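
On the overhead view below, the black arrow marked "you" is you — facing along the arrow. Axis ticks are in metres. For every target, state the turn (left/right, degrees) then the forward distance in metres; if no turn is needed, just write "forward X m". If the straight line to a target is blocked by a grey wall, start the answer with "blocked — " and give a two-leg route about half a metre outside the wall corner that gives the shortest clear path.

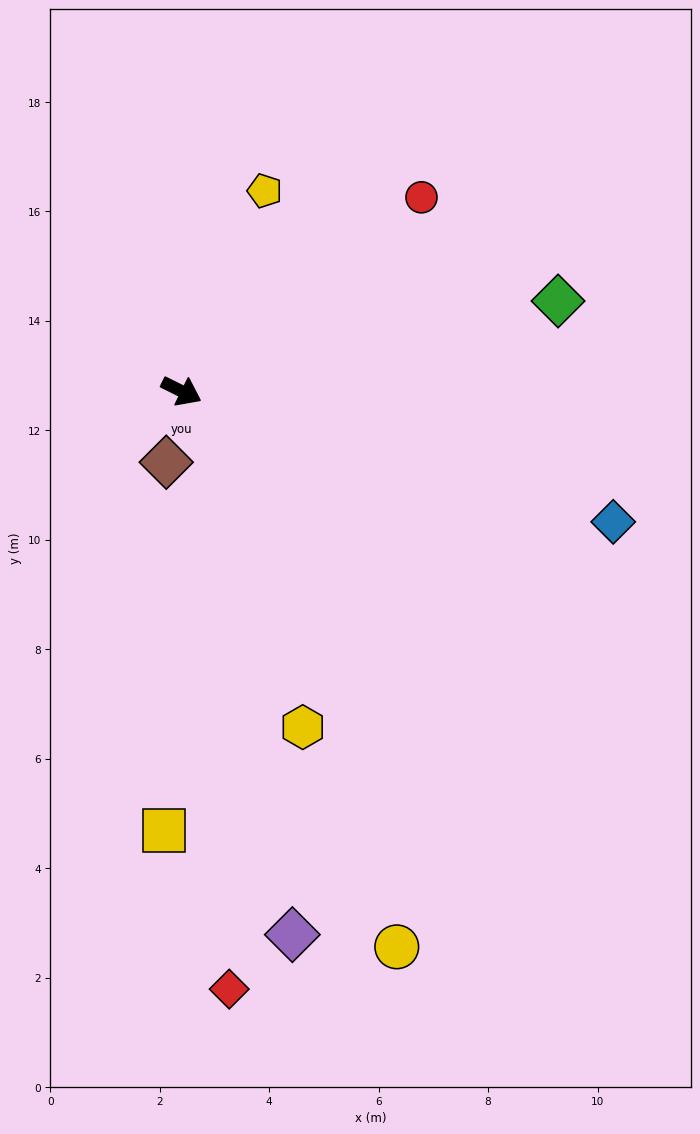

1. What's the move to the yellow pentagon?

turn left 94°, forward 4.0 m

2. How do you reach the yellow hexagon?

turn right 44°, forward 6.5 m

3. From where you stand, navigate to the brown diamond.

turn right 76°, forward 1.3 m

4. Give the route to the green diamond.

turn left 40°, forward 7.1 m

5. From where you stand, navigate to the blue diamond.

turn left 9°, forward 8.2 m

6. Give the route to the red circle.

turn left 65°, forward 5.6 m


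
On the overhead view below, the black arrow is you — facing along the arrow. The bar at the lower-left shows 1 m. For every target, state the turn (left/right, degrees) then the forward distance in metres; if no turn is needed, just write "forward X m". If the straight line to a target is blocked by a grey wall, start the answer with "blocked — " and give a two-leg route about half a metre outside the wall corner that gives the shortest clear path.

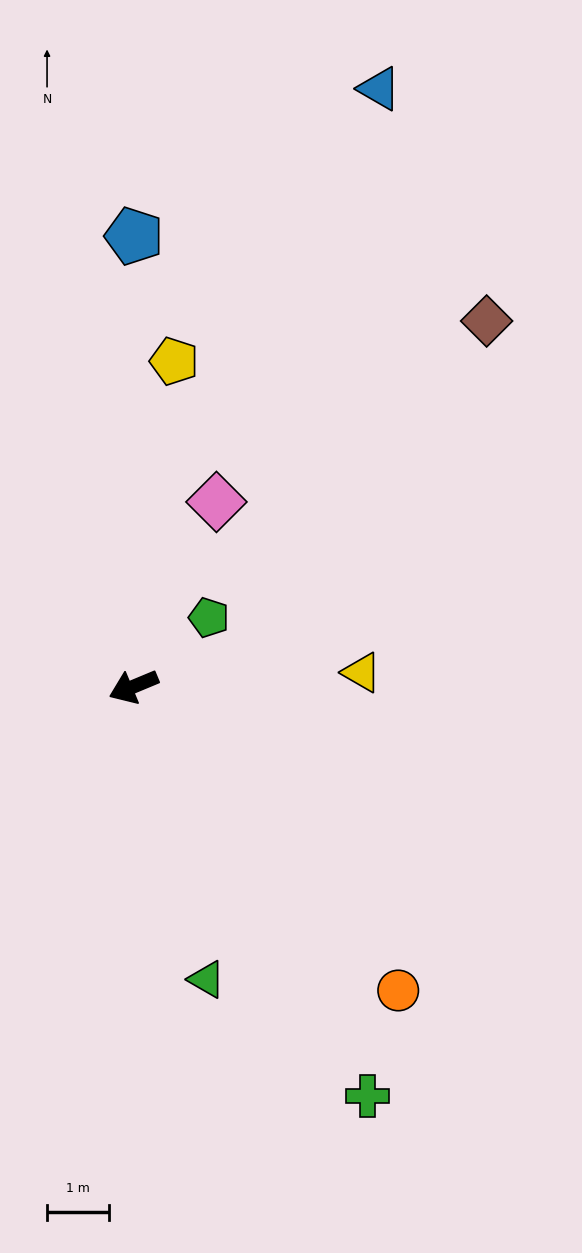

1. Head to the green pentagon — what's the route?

turn right 160°, forward 1.7 m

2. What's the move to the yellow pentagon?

turn right 120°, forward 5.3 m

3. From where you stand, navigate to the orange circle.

turn left 108°, forward 6.5 m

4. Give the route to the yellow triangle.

turn left 161°, forward 3.7 m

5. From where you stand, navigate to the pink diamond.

turn right 137°, forward 3.3 m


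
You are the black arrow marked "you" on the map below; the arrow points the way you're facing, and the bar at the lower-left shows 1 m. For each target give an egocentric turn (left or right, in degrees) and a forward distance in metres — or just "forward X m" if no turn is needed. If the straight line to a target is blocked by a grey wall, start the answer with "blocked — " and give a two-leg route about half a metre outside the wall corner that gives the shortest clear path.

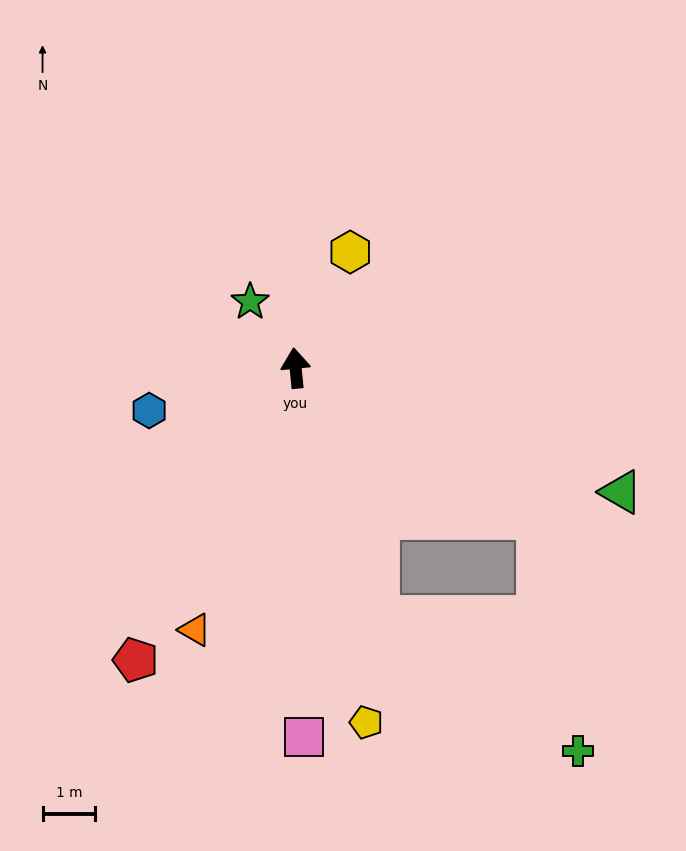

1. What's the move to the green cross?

blocked — turn right 168°, forward 5.0 m, then turn left 39°, forward 4.6 m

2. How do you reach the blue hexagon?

turn left 101°, forward 2.9 m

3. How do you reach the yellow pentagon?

turn right 174°, forward 6.9 m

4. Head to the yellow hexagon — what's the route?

turn right 31°, forward 2.4 m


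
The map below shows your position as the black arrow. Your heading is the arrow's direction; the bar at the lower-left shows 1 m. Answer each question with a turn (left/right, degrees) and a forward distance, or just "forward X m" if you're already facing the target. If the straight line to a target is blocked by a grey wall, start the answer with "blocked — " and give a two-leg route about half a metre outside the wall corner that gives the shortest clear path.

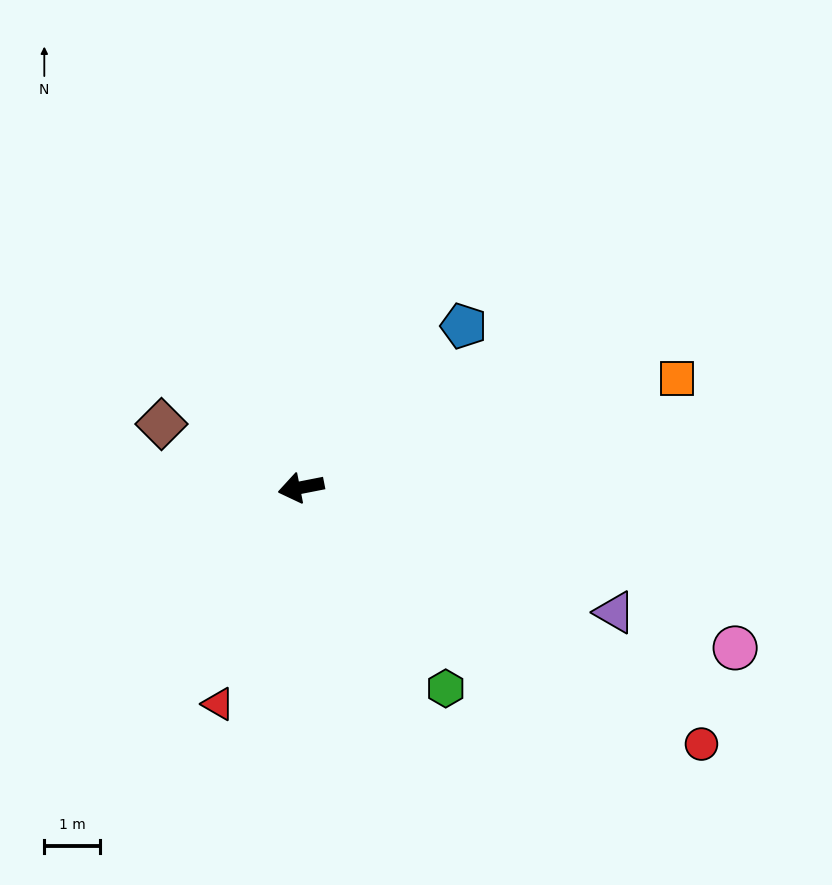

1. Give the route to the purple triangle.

turn left 147°, forward 6.1 m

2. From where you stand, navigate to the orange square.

turn right 175°, forward 7.1 m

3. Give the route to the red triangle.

turn left 58°, forward 4.2 m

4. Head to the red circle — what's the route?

turn left 136°, forward 8.6 m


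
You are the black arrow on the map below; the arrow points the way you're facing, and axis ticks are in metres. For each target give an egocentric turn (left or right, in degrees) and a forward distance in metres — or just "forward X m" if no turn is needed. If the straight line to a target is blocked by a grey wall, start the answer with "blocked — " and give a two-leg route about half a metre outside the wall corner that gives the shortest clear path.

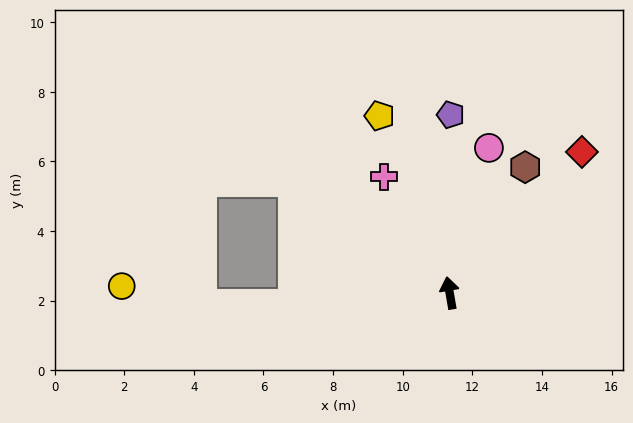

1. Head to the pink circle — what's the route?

turn right 25°, forward 4.3 m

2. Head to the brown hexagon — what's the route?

turn right 41°, forward 4.2 m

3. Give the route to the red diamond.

turn right 53°, forward 5.6 m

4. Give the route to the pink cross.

turn left 20°, forward 3.8 m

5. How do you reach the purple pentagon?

turn right 10°, forward 5.1 m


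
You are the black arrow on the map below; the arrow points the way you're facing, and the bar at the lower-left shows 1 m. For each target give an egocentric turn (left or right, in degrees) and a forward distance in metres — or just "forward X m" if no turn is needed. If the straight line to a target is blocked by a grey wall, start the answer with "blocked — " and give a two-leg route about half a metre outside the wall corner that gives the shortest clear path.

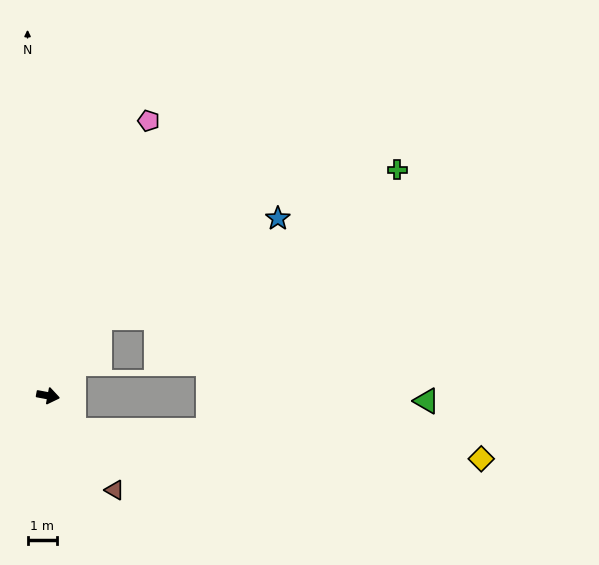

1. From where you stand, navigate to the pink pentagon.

turn left 81°, forward 10.0 m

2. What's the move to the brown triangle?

turn right 44°, forward 3.9 m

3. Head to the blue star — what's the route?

blocked — turn left 67°, forward 3.2 m, then turn right 27°, forward 7.0 m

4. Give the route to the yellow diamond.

blocked — turn right 42°, forward 1.5 m, then turn left 49°, forward 13.9 m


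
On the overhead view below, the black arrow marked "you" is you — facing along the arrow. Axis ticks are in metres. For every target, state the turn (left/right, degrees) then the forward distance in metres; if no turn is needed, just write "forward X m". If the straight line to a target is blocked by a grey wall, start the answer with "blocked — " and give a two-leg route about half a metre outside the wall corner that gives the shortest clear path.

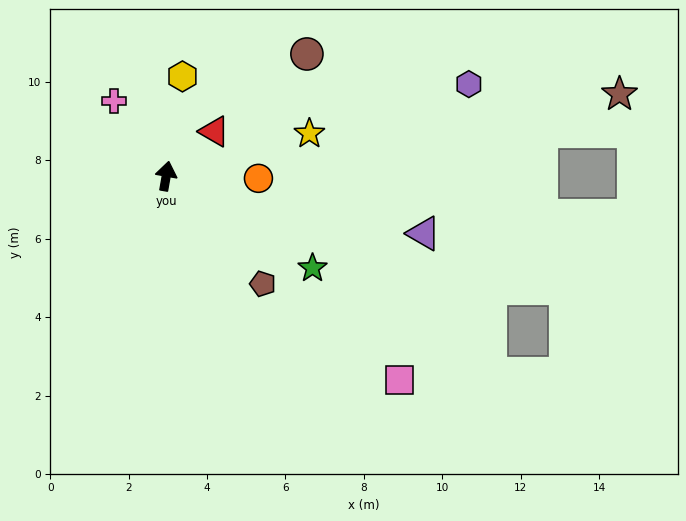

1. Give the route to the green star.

turn right 112°, forward 4.4 m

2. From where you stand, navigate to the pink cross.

turn left 45°, forward 2.3 m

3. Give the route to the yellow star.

turn right 64°, forward 3.8 m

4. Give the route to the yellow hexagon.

forward 2.6 m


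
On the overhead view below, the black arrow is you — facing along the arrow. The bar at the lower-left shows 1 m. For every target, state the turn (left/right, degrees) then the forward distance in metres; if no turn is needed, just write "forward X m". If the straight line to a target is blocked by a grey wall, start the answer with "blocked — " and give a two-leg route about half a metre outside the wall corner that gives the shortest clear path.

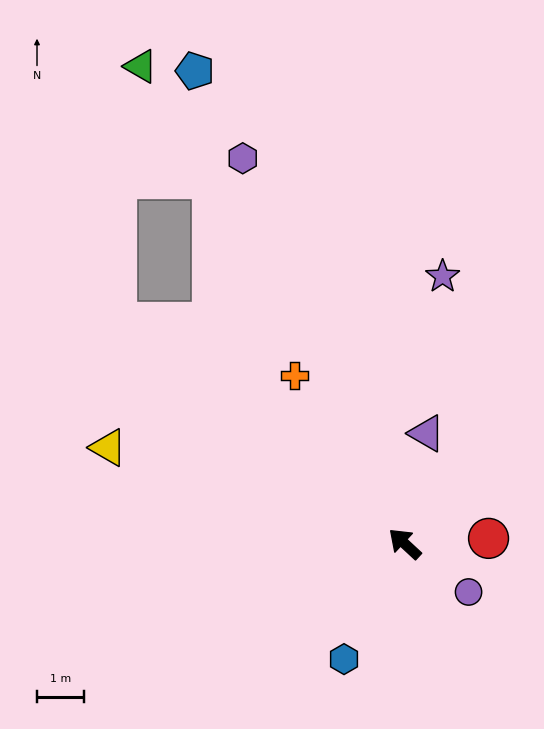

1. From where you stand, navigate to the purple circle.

turn right 174°, forward 1.7 m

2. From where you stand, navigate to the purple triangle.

turn right 58°, forward 2.4 m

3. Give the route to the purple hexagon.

turn right 24°, forward 8.9 m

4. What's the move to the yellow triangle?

turn left 25°, forward 6.6 m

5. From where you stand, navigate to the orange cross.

turn right 14°, forward 4.3 m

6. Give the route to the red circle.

turn right 134°, forward 1.8 m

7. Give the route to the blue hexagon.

turn left 105°, forward 2.8 m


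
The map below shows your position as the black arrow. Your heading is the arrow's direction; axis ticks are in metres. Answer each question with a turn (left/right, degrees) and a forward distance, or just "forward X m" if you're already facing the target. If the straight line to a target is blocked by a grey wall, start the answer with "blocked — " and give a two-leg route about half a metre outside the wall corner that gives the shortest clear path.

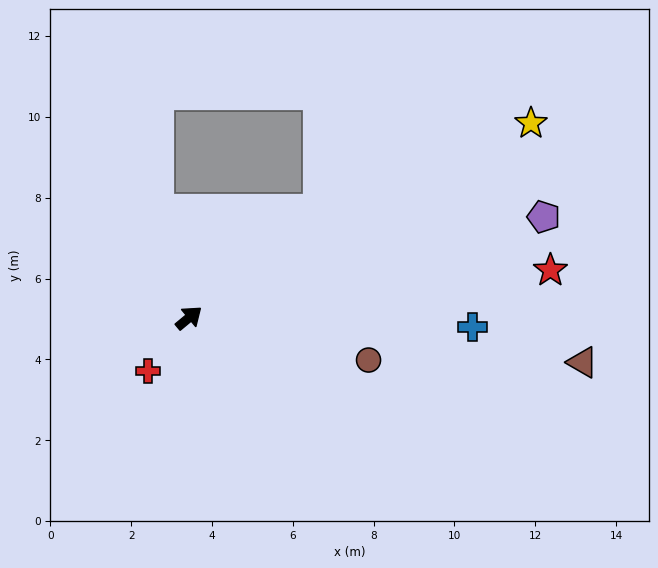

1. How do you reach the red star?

turn right 32°, forward 9.0 m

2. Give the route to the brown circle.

turn right 53°, forward 4.6 m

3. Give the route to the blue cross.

turn right 42°, forward 7.0 m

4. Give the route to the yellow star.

turn right 10°, forward 9.7 m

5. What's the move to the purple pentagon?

turn right 24°, forward 9.1 m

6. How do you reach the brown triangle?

turn right 46°, forward 9.8 m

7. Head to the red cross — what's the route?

turn right 167°, forward 1.7 m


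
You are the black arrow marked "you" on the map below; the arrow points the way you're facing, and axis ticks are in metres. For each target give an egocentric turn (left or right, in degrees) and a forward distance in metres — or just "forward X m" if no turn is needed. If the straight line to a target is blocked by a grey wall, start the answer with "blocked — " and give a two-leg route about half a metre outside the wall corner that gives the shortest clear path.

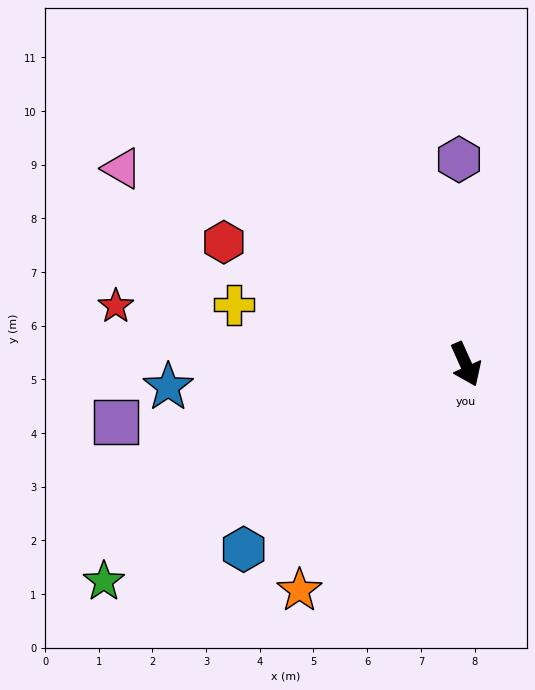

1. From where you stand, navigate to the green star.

turn right 83°, forward 7.9 m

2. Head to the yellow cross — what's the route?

turn right 129°, forward 4.5 m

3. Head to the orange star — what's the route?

turn right 61°, forward 5.2 m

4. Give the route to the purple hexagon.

turn left 158°, forward 3.8 m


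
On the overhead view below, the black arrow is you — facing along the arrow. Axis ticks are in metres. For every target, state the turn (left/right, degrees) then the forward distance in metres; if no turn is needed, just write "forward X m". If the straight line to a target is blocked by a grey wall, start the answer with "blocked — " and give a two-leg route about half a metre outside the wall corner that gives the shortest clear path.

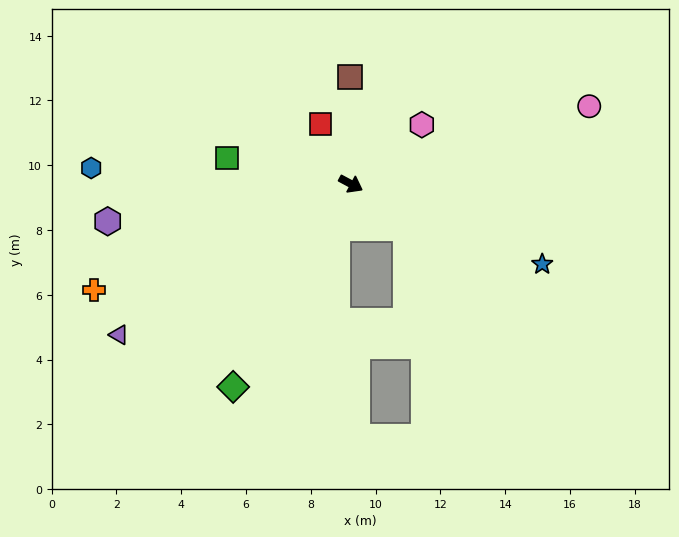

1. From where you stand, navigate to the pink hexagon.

turn left 68°, forward 2.9 m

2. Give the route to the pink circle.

turn left 46°, forward 7.7 m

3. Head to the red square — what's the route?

turn left 145°, forward 2.1 m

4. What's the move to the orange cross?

turn right 129°, forward 8.6 m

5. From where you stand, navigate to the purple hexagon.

turn right 143°, forward 7.6 m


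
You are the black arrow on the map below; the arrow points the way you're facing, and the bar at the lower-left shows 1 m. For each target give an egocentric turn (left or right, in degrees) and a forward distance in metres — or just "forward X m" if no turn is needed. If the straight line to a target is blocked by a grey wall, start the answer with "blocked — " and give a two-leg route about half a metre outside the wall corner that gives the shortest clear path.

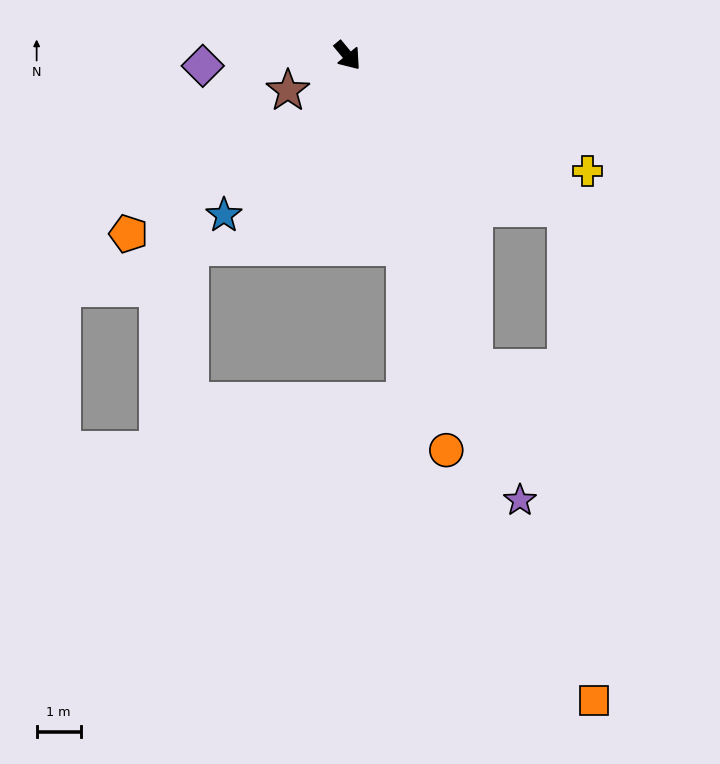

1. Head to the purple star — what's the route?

turn right 18°, forward 10.8 m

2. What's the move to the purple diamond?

turn right 126°, forward 3.3 m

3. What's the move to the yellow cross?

turn left 25°, forward 6.0 m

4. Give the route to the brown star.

turn right 99°, forward 1.6 m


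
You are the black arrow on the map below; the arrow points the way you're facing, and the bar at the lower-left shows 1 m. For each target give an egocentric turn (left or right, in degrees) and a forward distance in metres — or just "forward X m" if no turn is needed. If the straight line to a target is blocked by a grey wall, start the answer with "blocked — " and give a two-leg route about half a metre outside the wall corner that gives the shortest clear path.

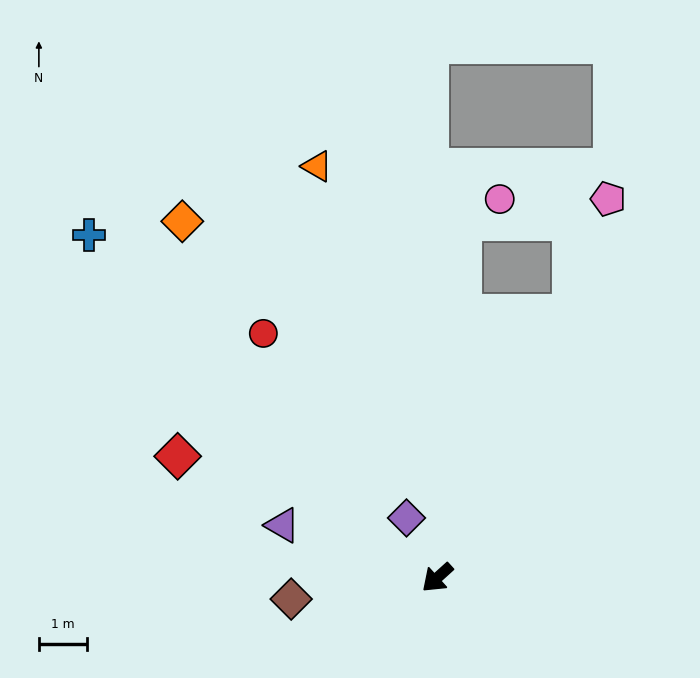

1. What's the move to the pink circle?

blocked — turn right 136°, forward 7.4 m, then turn right 58°, forward 0.9 m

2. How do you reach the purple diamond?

turn right 105°, forward 1.4 m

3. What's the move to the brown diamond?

turn right 34°, forward 3.1 m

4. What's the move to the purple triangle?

turn right 61°, forward 3.4 m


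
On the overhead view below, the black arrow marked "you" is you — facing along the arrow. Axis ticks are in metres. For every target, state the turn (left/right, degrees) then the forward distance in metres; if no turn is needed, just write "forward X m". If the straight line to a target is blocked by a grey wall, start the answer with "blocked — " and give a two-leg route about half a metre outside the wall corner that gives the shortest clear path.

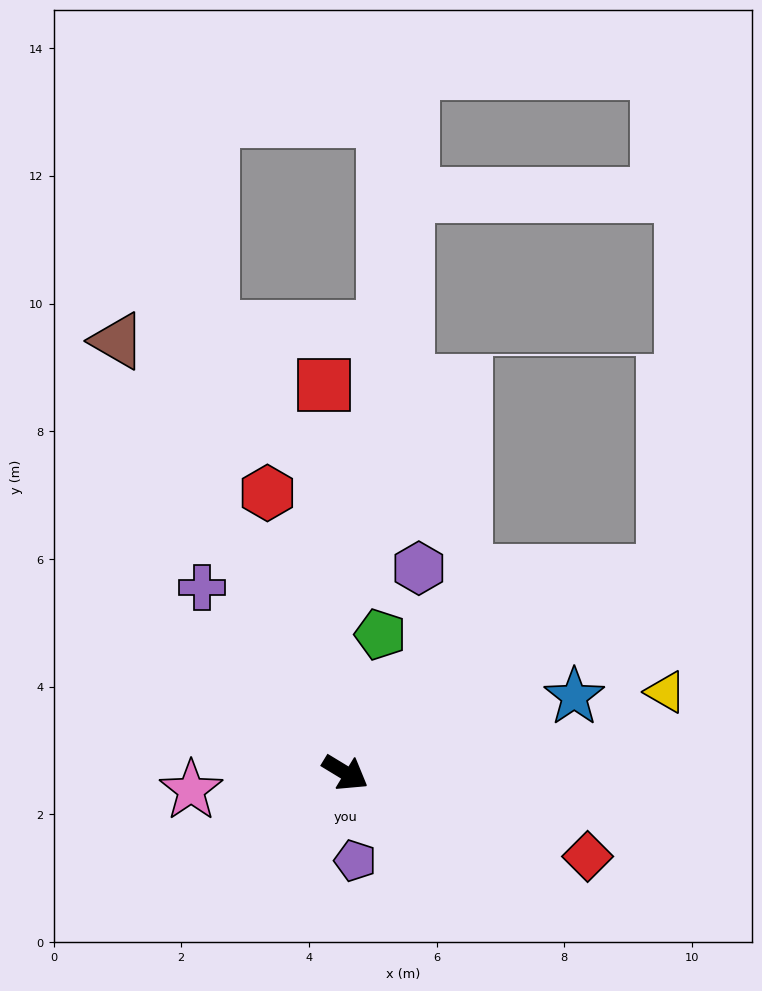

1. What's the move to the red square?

turn left 124°, forward 6.1 m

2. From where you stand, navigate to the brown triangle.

turn left 149°, forward 7.6 m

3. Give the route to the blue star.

turn left 50°, forward 3.8 m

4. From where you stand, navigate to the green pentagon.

turn left 107°, forward 2.2 m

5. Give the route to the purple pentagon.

turn right 52°, forward 1.4 m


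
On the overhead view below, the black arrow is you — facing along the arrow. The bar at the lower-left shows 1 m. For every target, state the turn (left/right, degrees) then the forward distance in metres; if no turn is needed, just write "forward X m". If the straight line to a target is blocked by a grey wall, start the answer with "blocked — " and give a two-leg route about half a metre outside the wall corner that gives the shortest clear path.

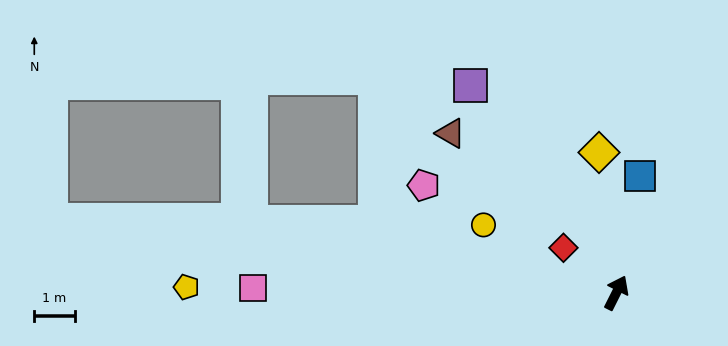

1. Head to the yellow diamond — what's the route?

turn left 34°, forward 3.5 m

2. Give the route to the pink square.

turn left 116°, forward 9.0 m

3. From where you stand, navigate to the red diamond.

turn left 76°, forward 1.7 m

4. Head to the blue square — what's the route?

turn left 15°, forward 3.0 m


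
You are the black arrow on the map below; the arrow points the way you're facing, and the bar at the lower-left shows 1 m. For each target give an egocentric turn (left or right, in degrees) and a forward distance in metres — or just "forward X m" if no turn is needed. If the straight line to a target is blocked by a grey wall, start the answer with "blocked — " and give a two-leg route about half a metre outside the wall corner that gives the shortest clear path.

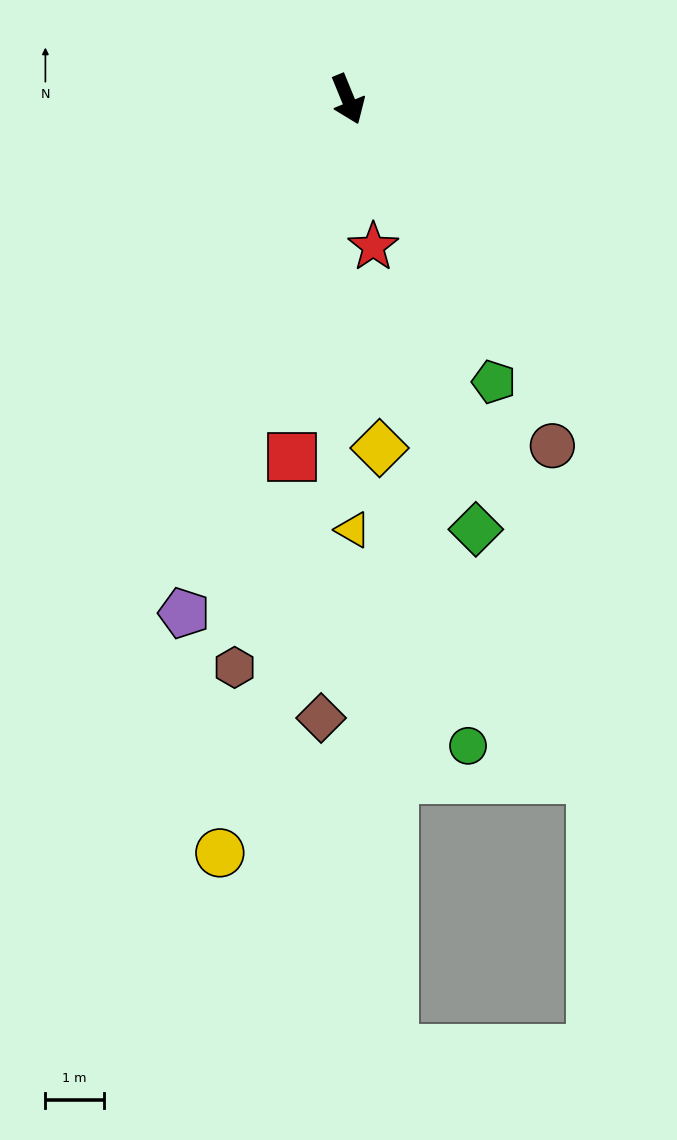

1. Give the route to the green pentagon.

turn left 5°, forward 5.4 m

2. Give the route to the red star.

turn right 13°, forward 2.6 m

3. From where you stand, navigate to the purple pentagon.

turn right 40°, forward 9.2 m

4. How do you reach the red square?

turn right 31°, forward 6.2 m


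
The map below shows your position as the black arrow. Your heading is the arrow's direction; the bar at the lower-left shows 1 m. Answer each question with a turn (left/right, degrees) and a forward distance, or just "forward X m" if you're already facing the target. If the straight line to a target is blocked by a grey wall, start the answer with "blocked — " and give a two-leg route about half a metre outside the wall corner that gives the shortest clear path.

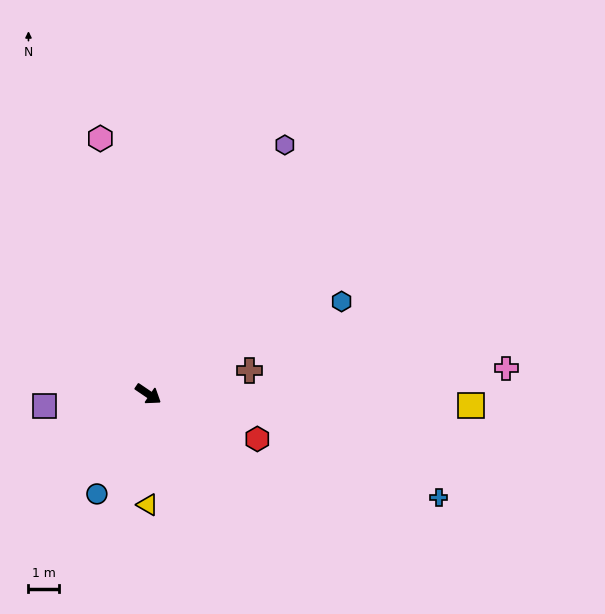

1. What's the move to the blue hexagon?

turn left 60°, forward 6.9 m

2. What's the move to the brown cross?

turn left 47°, forward 3.4 m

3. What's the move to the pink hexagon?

turn left 135°, forward 8.4 m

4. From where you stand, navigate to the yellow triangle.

turn right 56°, forward 3.6 m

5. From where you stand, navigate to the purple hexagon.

turn left 95°, forward 9.2 m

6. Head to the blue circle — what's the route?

turn right 83°, forward 3.6 m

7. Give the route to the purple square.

turn right 139°, forward 3.4 m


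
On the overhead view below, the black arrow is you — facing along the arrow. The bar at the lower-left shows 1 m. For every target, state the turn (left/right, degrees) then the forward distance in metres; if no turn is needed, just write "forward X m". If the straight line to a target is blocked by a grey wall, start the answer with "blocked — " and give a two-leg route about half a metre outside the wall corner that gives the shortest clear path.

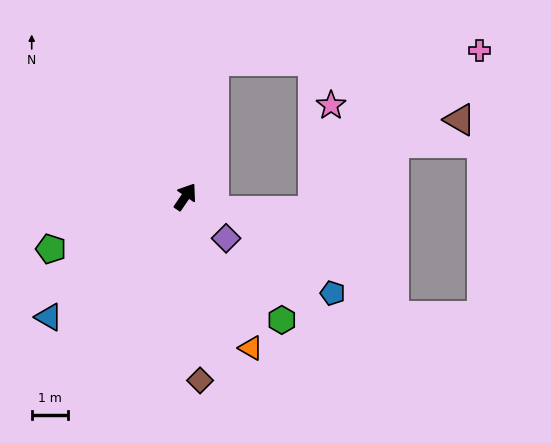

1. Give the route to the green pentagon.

turn left 145°, forward 4.0 m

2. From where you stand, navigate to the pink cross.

blocked — turn left 23°, forward 3.8 m, then turn right 77°, forward 7.3 m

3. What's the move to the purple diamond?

turn right 101°, forward 1.6 m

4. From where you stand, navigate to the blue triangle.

turn left 166°, forward 5.0 m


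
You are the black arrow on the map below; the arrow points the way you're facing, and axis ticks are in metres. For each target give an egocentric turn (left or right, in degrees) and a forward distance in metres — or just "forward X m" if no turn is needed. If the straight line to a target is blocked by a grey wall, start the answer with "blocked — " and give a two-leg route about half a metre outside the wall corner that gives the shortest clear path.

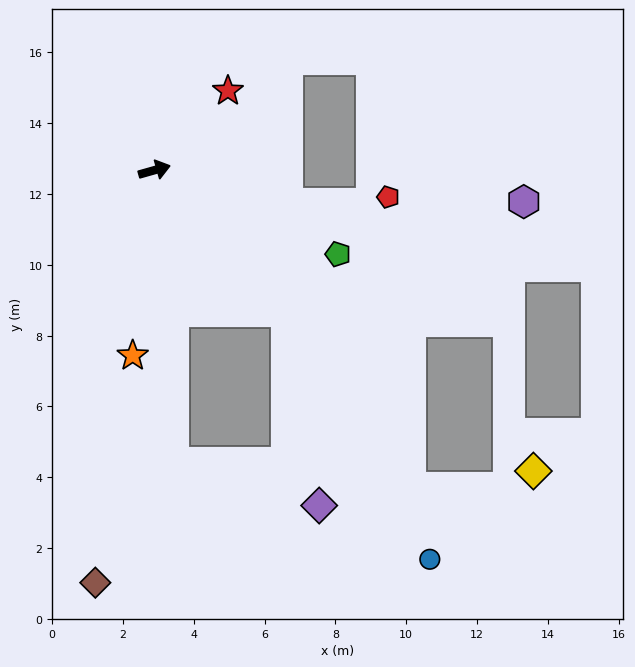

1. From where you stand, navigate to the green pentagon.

turn right 40°, forward 5.7 m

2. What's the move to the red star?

turn left 31°, forward 3.1 m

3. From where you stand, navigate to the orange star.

turn right 112°, forward 5.3 m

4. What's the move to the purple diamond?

blocked — turn right 63°, forward 5.5 m, then turn right 33°, forward 5.5 m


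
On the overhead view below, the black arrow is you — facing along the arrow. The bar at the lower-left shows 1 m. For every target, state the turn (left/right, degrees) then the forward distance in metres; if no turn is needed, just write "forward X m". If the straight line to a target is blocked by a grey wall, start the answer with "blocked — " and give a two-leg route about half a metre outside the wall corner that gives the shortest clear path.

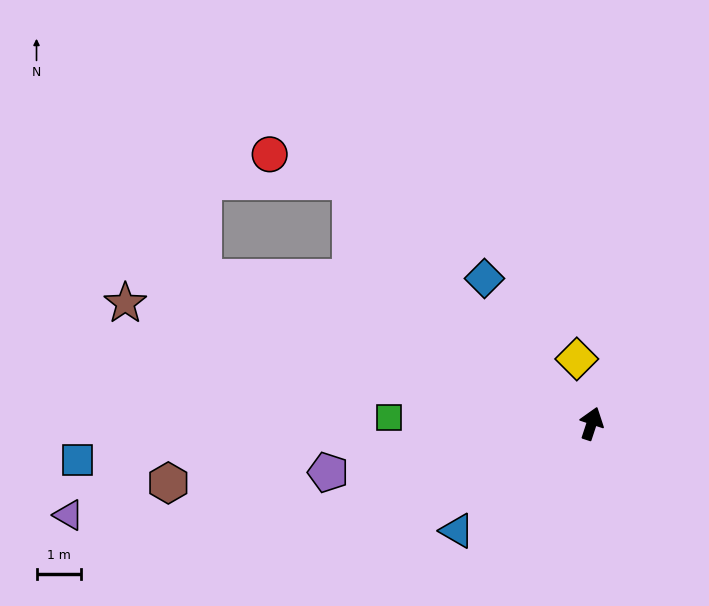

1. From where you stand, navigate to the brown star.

turn left 94°, forward 10.8 m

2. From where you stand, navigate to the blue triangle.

turn left 147°, forward 3.9 m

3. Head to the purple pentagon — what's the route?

turn left 119°, forward 6.0 m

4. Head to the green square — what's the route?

turn left 107°, forward 4.6 m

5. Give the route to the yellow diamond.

turn left 31°, forward 1.5 m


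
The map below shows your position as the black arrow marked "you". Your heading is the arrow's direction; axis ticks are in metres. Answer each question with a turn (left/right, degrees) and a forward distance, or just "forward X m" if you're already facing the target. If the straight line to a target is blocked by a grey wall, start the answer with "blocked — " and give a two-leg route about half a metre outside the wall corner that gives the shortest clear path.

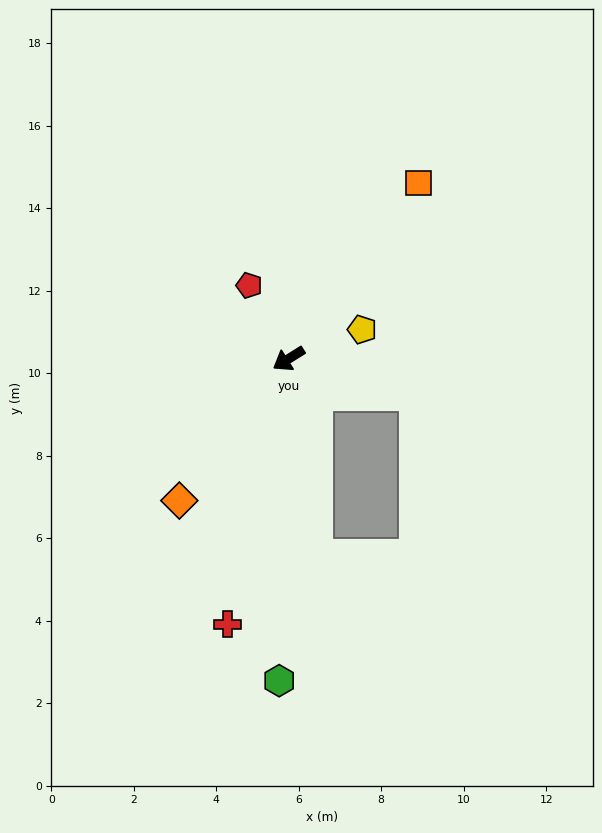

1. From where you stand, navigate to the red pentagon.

turn right 94°, forward 2.0 m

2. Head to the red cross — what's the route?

turn left 45°, forward 6.6 m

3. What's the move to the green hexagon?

turn left 56°, forward 7.8 m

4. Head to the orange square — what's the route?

turn right 158°, forward 5.3 m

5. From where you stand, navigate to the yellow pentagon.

turn left 170°, forward 1.9 m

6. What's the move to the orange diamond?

turn left 20°, forward 4.3 m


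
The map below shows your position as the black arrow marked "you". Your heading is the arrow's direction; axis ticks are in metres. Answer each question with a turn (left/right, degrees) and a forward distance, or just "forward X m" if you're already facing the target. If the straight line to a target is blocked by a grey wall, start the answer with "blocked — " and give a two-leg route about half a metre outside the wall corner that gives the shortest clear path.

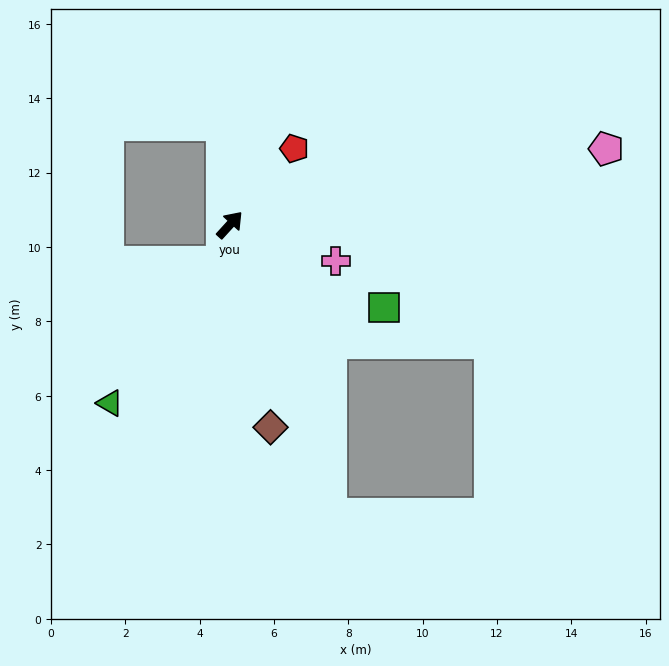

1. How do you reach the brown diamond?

turn right 126°, forward 5.6 m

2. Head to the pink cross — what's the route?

turn right 66°, forward 3.0 m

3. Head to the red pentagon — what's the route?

turn left 2°, forward 2.7 m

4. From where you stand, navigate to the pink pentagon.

turn right 36°, forward 10.3 m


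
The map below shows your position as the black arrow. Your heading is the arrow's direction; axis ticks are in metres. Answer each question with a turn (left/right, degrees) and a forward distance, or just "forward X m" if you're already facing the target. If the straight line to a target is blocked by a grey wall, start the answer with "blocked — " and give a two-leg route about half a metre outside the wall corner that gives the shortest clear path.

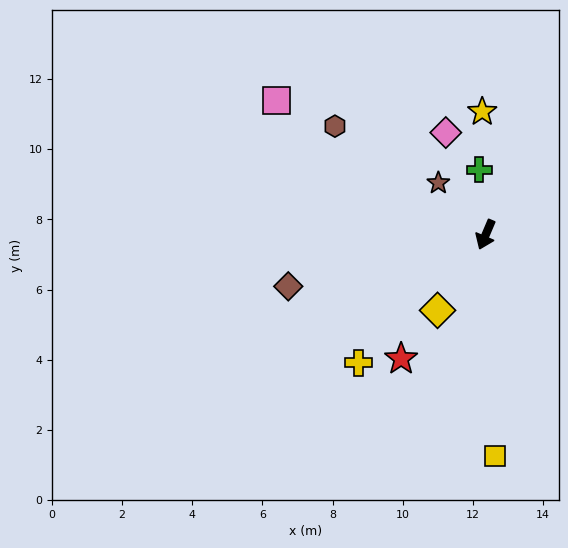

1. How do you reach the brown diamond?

turn right 52°, forward 5.8 m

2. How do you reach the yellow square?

turn left 25°, forward 6.3 m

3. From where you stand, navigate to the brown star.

turn right 114°, forward 2.0 m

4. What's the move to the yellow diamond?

turn right 9°, forward 2.6 m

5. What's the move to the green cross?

turn right 151°, forward 1.9 m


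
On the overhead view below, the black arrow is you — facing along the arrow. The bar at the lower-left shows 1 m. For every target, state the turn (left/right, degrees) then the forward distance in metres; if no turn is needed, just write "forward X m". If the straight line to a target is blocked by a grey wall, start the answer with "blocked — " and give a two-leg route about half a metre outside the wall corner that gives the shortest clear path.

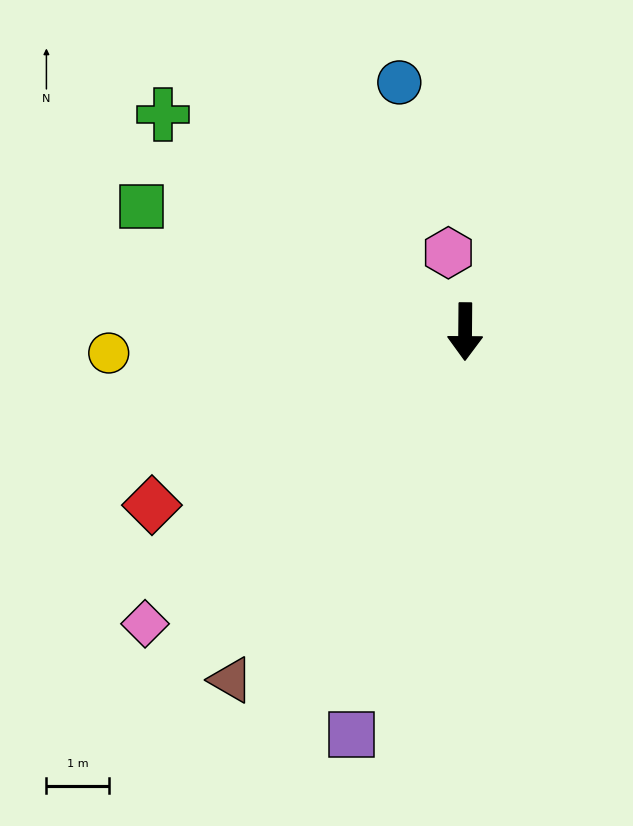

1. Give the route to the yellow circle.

turn right 86°, forward 5.7 m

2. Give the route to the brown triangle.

turn right 33°, forward 6.7 m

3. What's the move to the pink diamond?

turn right 47°, forward 7.0 m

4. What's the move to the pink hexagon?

turn right 168°, forward 1.3 m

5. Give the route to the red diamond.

turn right 61°, forward 5.7 m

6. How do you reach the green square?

turn right 111°, forward 5.6 m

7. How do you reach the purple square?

turn right 15°, forward 6.7 m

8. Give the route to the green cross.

turn right 125°, forward 6.0 m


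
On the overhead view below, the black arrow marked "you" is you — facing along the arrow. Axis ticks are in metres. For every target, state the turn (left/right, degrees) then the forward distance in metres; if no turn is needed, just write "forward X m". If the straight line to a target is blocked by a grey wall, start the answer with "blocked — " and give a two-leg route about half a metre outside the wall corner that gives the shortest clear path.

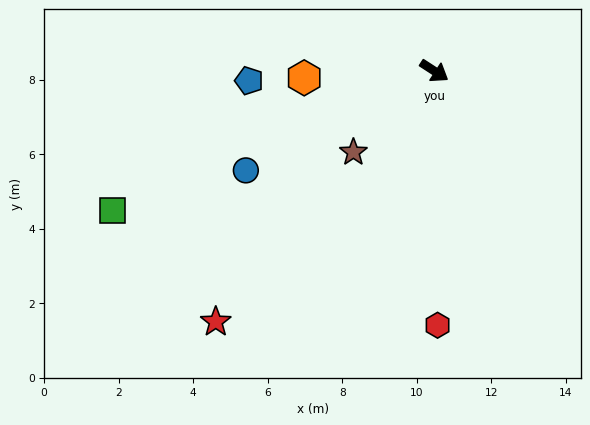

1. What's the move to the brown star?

turn right 102°, forward 3.1 m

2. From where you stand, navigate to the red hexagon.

turn right 56°, forward 6.8 m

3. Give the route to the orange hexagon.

turn right 144°, forward 3.5 m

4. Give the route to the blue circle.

turn right 119°, forward 5.7 m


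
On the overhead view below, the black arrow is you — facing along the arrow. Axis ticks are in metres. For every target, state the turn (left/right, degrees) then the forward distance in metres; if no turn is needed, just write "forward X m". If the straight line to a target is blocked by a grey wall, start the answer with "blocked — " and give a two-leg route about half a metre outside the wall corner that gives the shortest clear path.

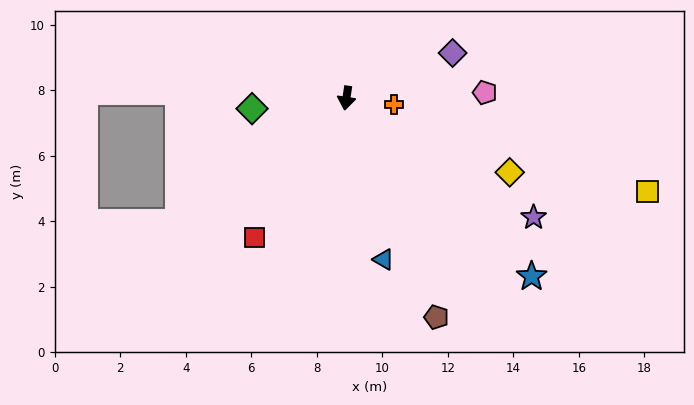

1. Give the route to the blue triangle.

turn left 21°, forward 5.1 m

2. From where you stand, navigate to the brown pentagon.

turn left 31°, forward 7.2 m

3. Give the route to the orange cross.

turn left 91°, forward 1.5 m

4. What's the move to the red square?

turn right 25°, forward 5.1 m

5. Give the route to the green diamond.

turn right 75°, forward 2.9 m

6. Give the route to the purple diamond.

turn left 122°, forward 3.5 m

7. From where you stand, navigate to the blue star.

turn left 55°, forward 7.8 m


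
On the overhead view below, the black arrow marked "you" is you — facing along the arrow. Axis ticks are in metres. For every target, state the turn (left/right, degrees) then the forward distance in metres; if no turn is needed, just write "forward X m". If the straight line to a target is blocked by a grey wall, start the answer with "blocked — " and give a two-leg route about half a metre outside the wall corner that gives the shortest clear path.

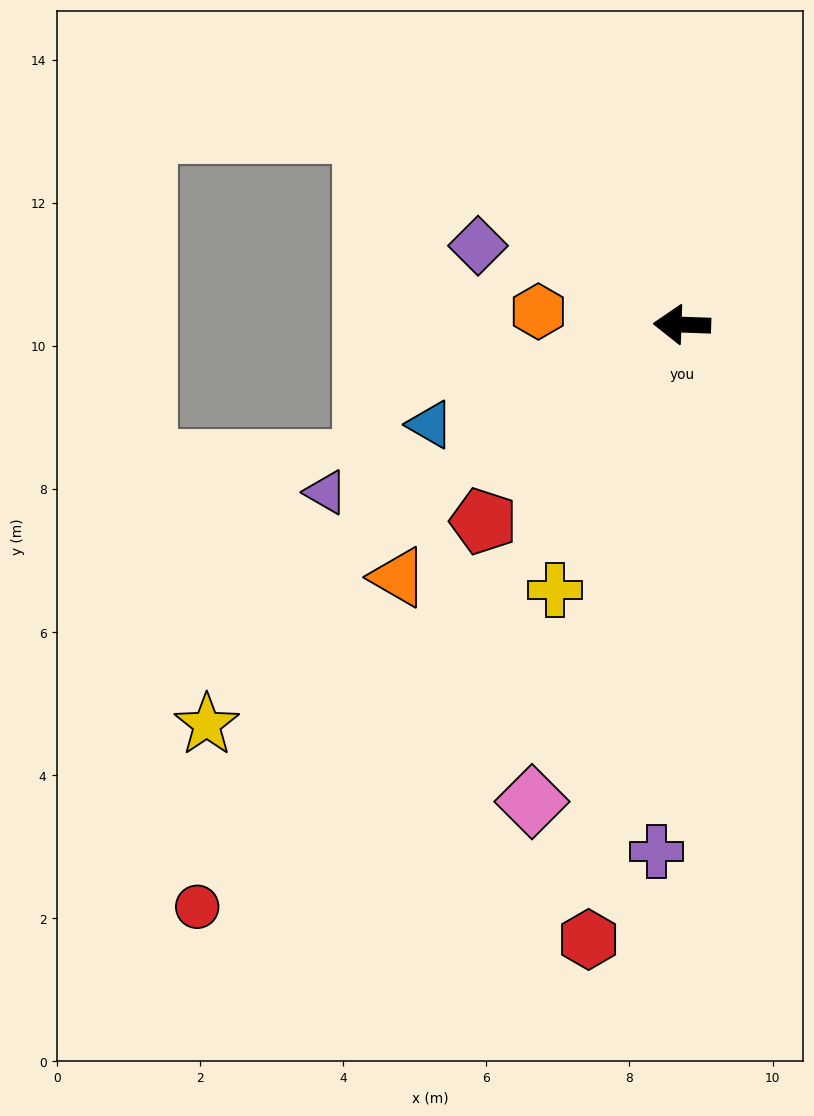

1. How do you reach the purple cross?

turn left 89°, forward 7.4 m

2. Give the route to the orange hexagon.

turn right 3°, forward 2.0 m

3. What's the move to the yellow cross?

turn left 66°, forward 4.1 m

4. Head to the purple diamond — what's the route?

turn right 19°, forward 3.1 m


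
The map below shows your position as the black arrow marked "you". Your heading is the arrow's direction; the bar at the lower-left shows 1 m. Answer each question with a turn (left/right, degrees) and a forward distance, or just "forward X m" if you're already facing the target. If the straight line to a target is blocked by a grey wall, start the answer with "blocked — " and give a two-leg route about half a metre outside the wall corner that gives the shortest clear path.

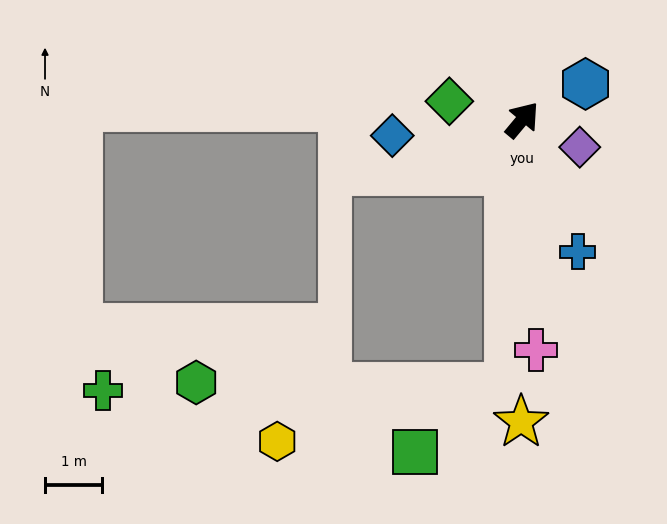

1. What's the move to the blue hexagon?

turn right 21°, forward 1.3 m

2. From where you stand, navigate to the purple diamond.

turn right 76°, forward 1.1 m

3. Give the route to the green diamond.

turn left 116°, forward 1.3 m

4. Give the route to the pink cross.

turn right 137°, forward 4.0 m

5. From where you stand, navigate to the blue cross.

turn right 117°, forward 2.5 m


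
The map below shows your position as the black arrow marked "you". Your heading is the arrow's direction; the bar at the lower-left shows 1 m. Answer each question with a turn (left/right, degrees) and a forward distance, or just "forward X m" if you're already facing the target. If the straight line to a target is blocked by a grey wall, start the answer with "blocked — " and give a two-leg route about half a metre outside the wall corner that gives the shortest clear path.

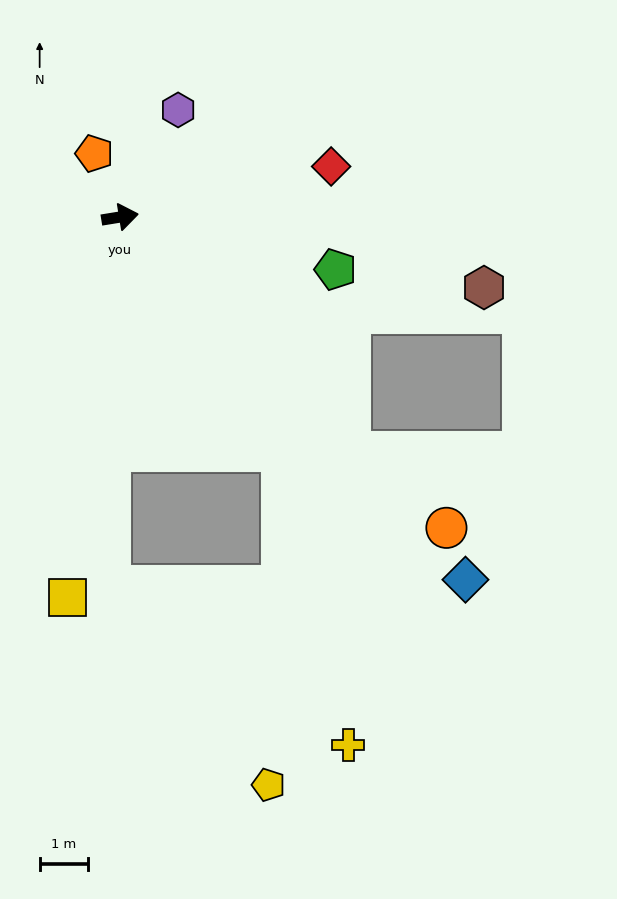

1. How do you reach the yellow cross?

blocked — turn right 64°, forward 5.8 m, then turn right 23°, forward 6.2 m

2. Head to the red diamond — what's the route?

turn left 4°, forward 4.5 m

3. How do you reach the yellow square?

turn right 107°, forward 7.9 m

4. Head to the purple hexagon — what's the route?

turn left 52°, forward 2.5 m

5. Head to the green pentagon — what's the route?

turn right 23°, forward 4.6 m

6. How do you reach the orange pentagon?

turn left 103°, forward 1.4 m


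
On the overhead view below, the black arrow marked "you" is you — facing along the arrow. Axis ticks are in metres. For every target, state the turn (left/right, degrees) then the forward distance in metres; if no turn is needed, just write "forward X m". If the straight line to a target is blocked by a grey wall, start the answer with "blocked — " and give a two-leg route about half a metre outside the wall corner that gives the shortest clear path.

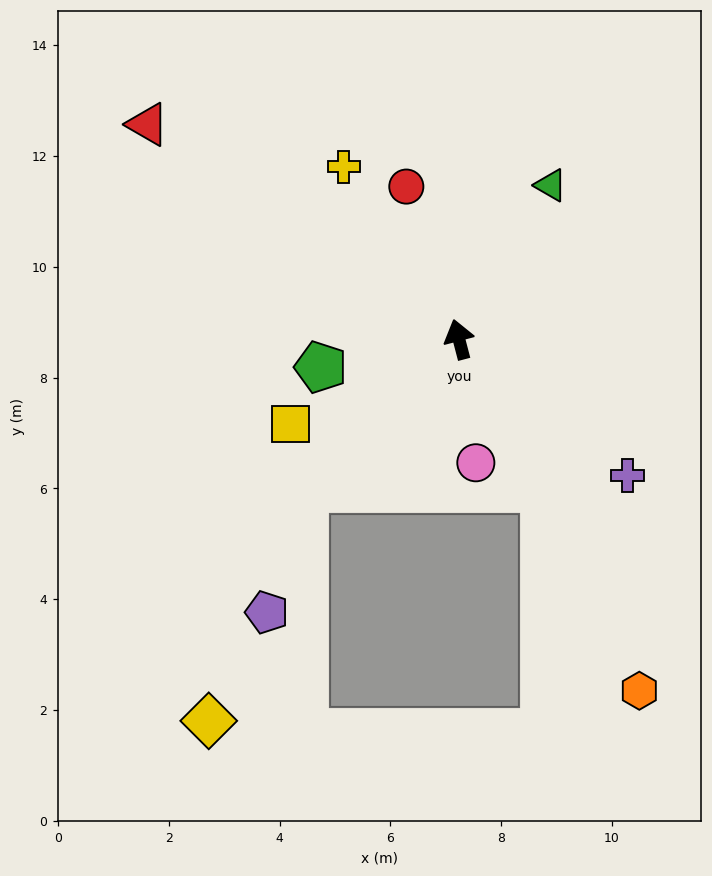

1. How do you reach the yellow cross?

turn left 19°, forward 3.7 m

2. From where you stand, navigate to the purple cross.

turn right 144°, forward 3.9 m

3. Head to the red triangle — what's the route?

turn left 41°, forward 6.8 m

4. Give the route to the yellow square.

turn left 102°, forward 3.4 m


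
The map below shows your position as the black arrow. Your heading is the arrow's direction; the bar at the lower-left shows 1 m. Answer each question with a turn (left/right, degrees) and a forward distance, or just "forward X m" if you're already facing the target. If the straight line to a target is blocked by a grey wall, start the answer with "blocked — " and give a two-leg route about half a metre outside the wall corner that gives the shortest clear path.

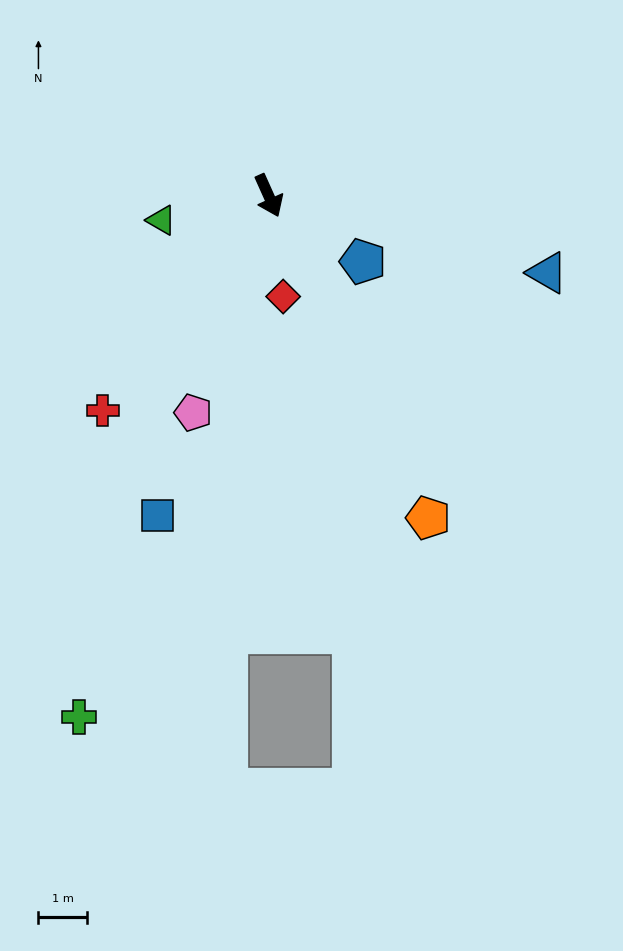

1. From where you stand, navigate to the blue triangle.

turn left 50°, forward 5.9 m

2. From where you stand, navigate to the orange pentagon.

turn left 2°, forward 7.4 m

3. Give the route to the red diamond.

turn right 16°, forward 2.1 m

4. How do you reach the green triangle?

turn right 101°, forward 2.3 m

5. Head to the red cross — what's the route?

turn right 62°, forward 5.6 m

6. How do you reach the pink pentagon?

turn right 43°, forward 4.7 m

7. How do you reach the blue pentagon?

turn left 31°, forward 2.4 m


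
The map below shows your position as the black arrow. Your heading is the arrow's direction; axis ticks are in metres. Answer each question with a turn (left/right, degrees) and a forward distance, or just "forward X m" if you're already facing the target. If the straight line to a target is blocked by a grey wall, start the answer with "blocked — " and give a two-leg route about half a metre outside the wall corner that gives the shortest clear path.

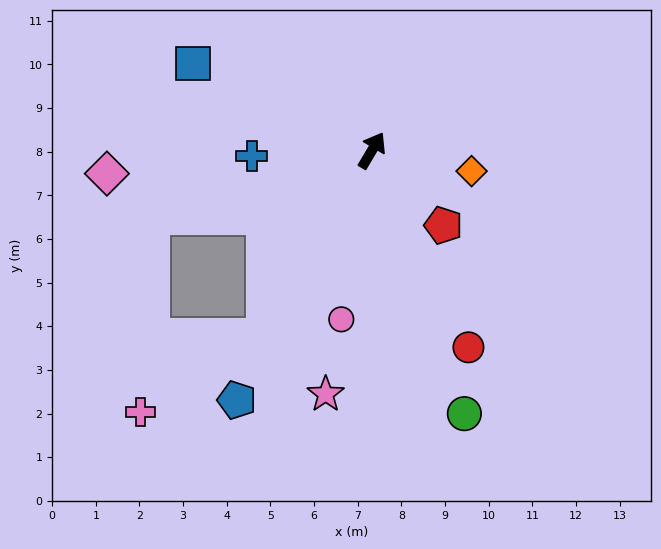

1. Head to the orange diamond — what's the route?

turn right 71°, forward 2.3 m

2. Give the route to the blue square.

turn left 95°, forward 4.6 m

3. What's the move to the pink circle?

turn right 160°, forward 3.9 m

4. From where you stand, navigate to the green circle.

turn right 130°, forward 6.4 m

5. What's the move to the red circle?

turn right 123°, forward 5.0 m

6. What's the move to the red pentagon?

turn right 106°, forward 2.4 m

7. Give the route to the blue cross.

turn left 123°, forward 2.8 m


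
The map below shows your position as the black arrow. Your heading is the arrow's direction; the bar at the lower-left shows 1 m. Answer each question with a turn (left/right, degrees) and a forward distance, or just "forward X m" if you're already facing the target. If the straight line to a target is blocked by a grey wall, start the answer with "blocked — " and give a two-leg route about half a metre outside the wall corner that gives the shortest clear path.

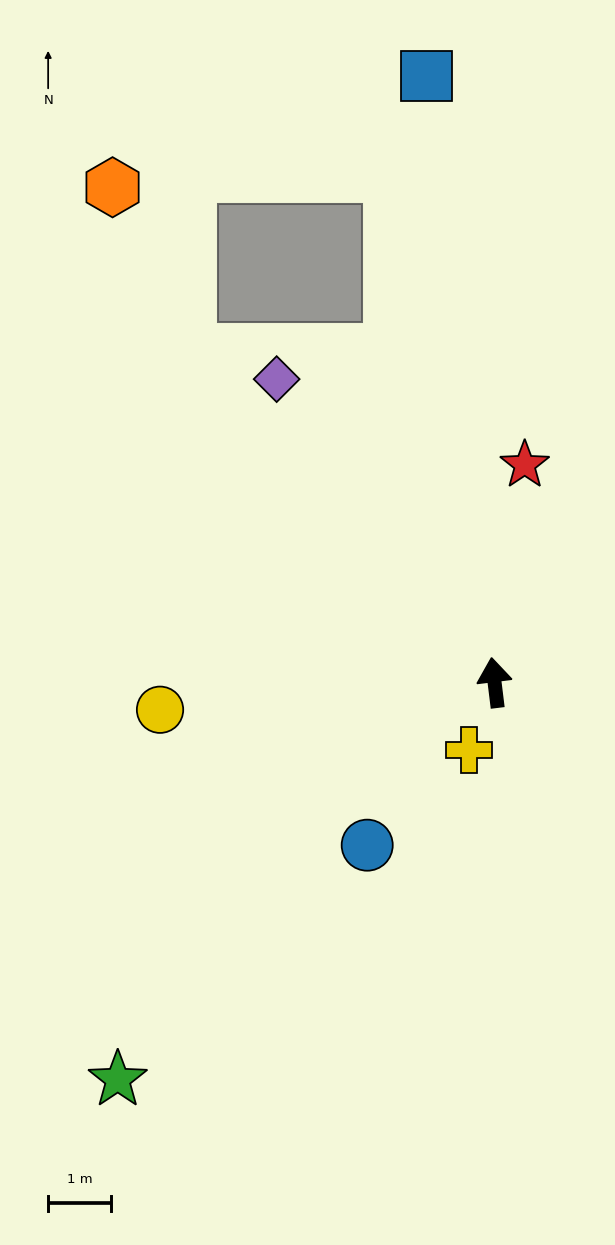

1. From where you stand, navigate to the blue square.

forward 9.8 m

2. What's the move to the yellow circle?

turn left 88°, forward 5.4 m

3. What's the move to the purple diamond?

turn left 29°, forward 6.0 m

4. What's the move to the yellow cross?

turn left 152°, forward 1.2 m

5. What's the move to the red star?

turn right 15°, forward 3.5 m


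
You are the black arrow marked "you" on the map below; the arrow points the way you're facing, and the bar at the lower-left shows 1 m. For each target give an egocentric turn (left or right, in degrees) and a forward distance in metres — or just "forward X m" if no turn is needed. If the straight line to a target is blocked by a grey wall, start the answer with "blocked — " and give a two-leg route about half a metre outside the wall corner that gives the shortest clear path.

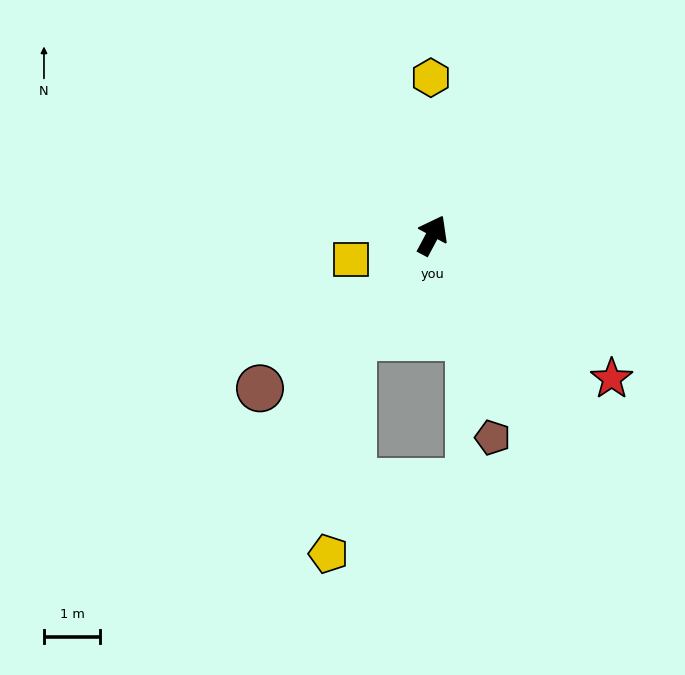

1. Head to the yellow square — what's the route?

turn left 134°, forward 1.5 m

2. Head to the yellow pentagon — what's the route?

blocked — turn left 170°, forward 2.3 m, then turn left 32°, forward 3.9 m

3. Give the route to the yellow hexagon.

turn left 29°, forward 2.8 m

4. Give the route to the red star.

turn right 101°, forward 4.1 m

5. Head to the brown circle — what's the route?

turn left 160°, forward 4.1 m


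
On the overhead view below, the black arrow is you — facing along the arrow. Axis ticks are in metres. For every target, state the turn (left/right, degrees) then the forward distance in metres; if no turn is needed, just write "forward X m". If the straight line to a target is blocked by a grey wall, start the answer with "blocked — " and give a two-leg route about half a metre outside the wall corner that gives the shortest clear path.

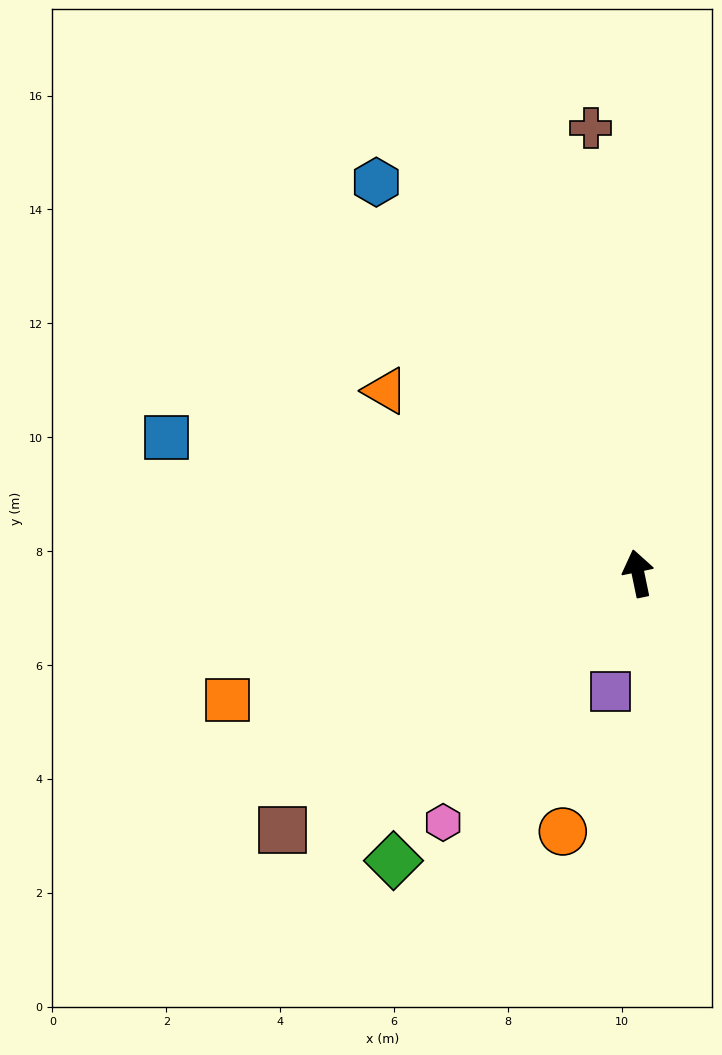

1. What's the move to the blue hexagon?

turn left 22°, forward 8.3 m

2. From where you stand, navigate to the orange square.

turn left 95°, forward 7.5 m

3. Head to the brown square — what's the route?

turn left 114°, forward 7.7 m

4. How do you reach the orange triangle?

turn left 42°, forward 5.5 m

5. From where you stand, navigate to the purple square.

turn left 155°, forward 2.1 m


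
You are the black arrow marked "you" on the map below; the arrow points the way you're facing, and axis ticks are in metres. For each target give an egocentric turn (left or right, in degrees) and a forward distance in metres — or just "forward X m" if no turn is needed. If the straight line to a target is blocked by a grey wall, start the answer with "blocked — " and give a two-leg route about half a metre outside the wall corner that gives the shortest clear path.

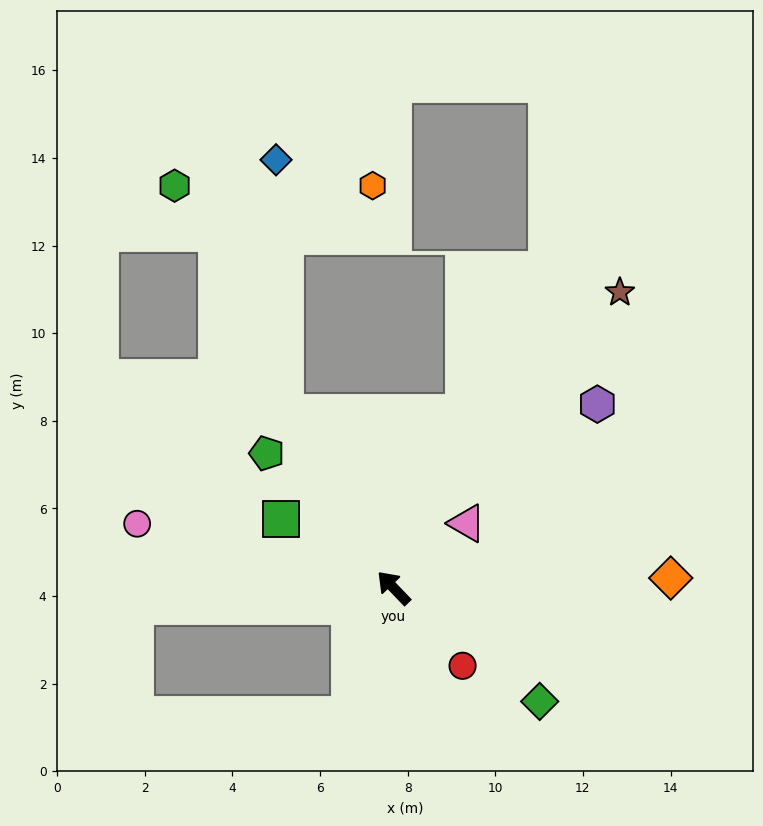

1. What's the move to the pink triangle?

turn right 92°, forward 2.2 m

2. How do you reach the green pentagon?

forward 4.2 m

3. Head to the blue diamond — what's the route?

blocked — turn right 12°, forward 4.7 m, then turn right 30°, forward 5.8 m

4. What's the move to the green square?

turn left 15°, forward 3.0 m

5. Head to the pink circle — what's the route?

turn left 32°, forward 6.0 m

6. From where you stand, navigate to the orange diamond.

turn right 132°, forward 6.3 m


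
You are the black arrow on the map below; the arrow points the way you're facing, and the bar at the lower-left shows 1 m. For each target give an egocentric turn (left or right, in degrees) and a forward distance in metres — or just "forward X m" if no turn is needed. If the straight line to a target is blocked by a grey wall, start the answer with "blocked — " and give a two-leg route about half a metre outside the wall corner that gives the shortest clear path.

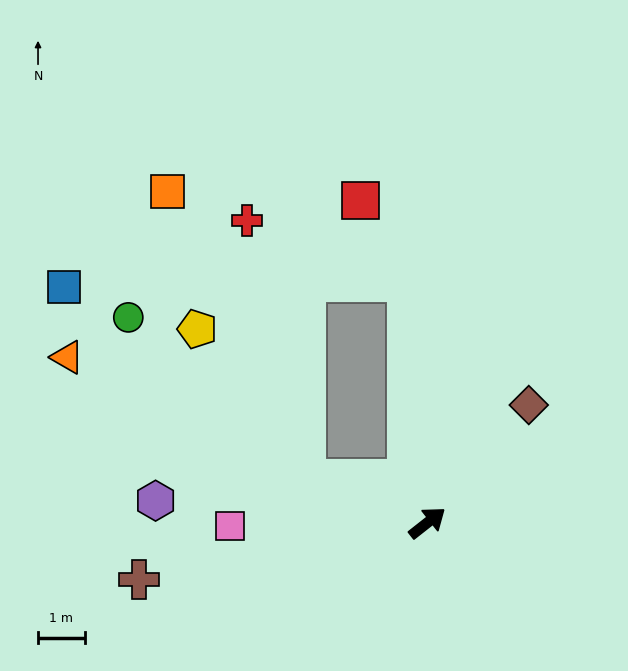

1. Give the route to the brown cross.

turn left 153°, forward 6.3 m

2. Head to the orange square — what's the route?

blocked — turn left 122°, forward 2.8 m, then turn right 44°, forward 6.8 m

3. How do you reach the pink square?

turn left 143°, forward 4.2 m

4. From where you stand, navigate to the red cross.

blocked — turn left 122°, forward 2.8 m, then turn right 57°, forward 5.7 m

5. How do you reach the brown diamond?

turn left 11°, forward 3.3 m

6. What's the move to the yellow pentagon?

blocked — turn left 122°, forward 2.8 m, then turn right 34°, forward 4.0 m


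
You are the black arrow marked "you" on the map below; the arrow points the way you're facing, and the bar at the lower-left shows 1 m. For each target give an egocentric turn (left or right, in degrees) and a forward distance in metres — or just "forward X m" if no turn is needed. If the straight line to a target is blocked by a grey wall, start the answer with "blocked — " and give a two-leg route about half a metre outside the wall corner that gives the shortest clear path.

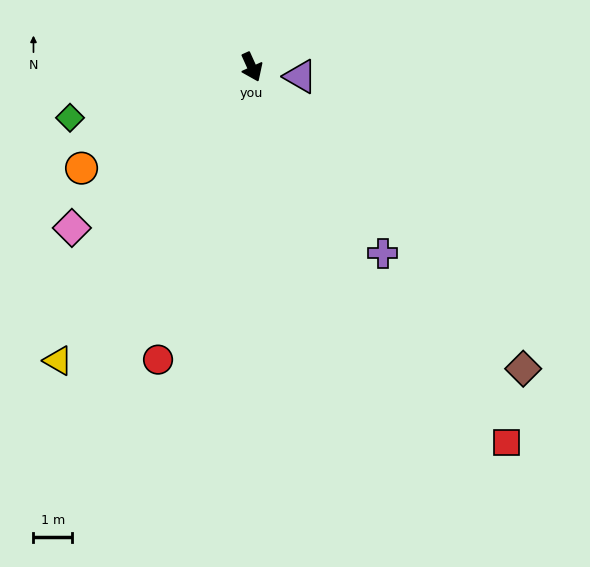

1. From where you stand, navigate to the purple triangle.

turn left 55°, forward 1.3 m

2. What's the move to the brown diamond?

turn left 18°, forward 10.4 m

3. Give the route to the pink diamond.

turn right 73°, forward 6.2 m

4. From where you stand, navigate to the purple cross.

turn left 11°, forward 5.8 m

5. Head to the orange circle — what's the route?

turn right 84°, forward 5.1 m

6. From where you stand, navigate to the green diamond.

turn right 99°, forward 4.8 m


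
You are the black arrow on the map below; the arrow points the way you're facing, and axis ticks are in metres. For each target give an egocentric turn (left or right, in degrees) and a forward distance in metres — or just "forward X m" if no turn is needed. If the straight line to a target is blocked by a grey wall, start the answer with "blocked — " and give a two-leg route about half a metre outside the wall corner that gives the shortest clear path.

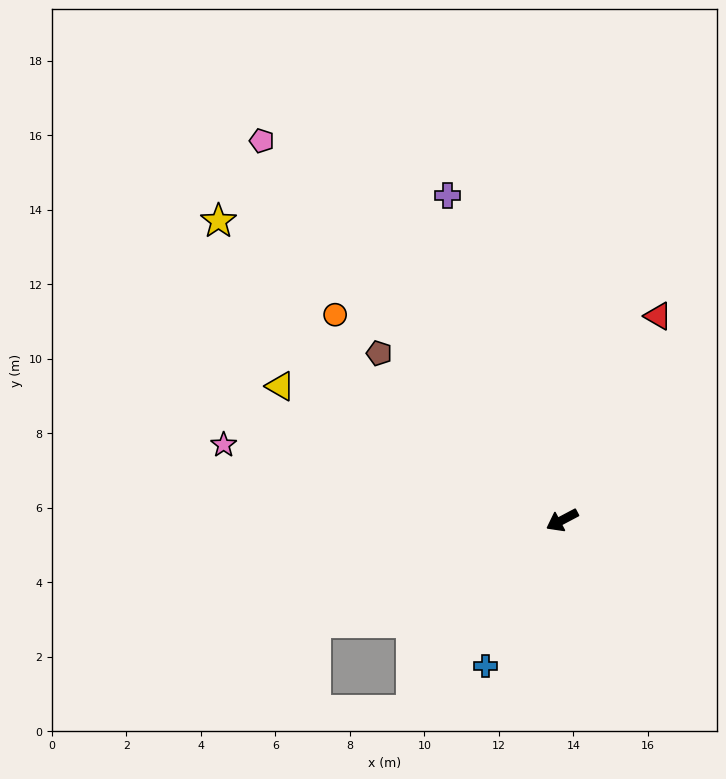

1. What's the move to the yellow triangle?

turn right 53°, forward 8.4 m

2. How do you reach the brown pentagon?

turn right 70°, forward 6.6 m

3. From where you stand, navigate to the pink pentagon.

turn right 80°, forward 13.0 m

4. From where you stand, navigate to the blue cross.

turn left 34°, forward 4.4 m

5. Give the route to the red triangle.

turn right 143°, forward 6.1 m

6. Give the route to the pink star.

turn right 40°, forward 9.3 m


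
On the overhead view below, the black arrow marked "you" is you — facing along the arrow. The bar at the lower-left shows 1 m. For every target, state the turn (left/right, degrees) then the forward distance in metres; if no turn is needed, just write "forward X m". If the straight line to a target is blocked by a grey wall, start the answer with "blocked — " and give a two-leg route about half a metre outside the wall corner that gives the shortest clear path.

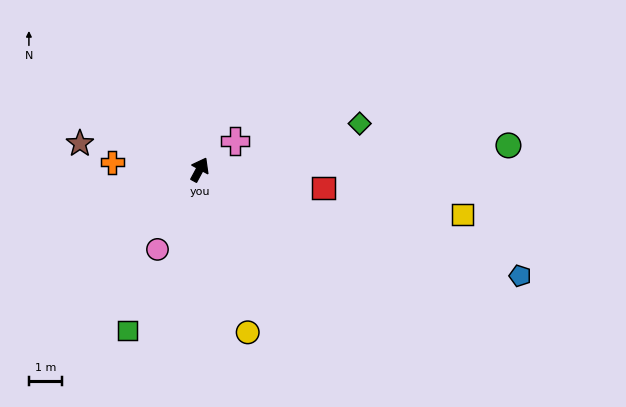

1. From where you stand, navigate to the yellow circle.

turn right 135°, forward 5.1 m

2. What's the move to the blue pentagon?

turn right 80°, forward 10.1 m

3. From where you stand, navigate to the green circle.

turn right 57°, forward 9.3 m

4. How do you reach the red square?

turn right 70°, forward 3.8 m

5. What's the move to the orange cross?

turn left 114°, forward 2.6 m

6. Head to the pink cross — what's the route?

turn right 23°, forward 1.4 m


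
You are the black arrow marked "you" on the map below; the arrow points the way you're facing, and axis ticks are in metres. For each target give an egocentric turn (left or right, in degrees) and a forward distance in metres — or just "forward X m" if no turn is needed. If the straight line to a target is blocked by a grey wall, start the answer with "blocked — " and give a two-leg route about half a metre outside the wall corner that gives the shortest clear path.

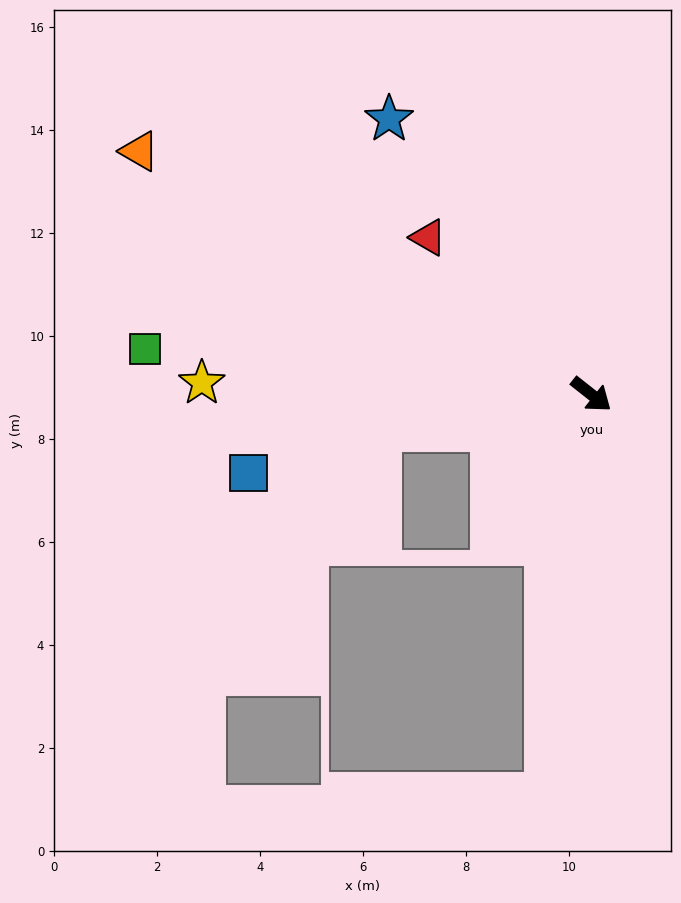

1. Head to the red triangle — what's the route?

turn left 174°, forward 4.4 m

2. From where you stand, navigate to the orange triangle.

turn right 170°, forward 10.0 m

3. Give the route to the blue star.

turn left 165°, forward 6.6 m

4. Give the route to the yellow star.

turn right 143°, forward 7.6 m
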